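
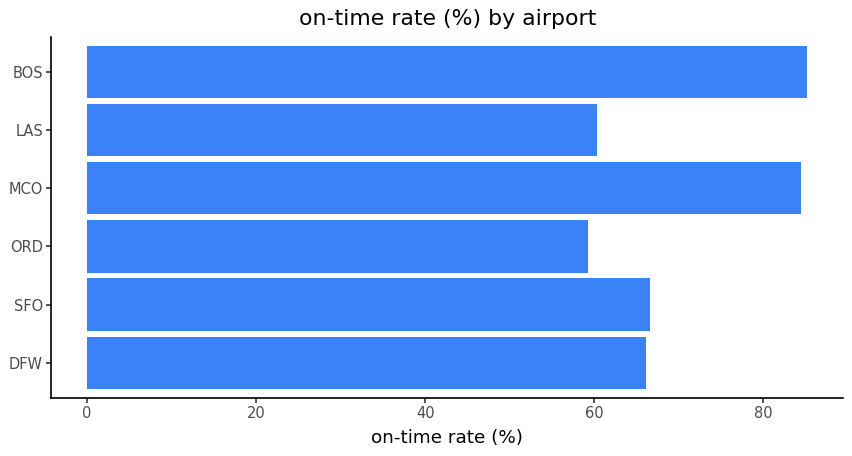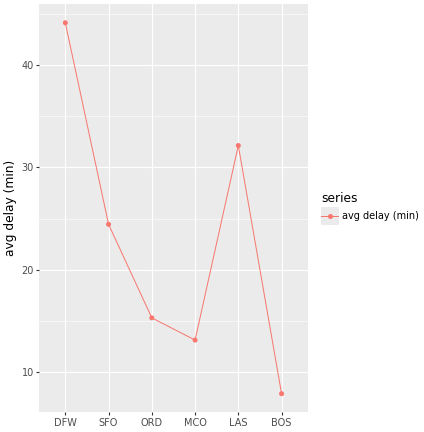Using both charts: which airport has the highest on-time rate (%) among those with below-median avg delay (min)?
BOS

Chart 2 median avg delay (min) ≈ 20; below-median airports: ORD, MCO, BOS. Among those, BOS has the highest on-time rate (%) (≈ 90).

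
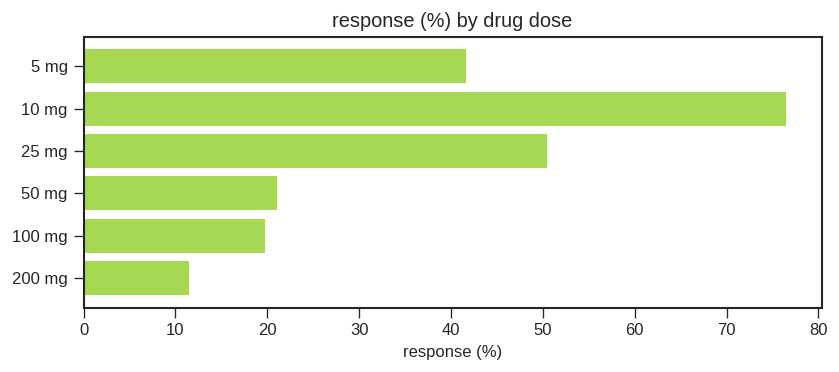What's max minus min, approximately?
≈ 70

Max 10 mg ≈ 80, min 200 mg ≈ 10; range ≈ 70.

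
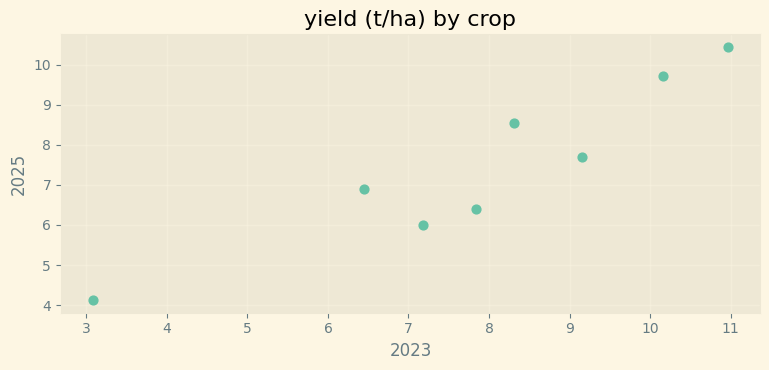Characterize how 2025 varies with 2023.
Points are positively correlated; strong (|r| ≈ 0.9).

positive, strong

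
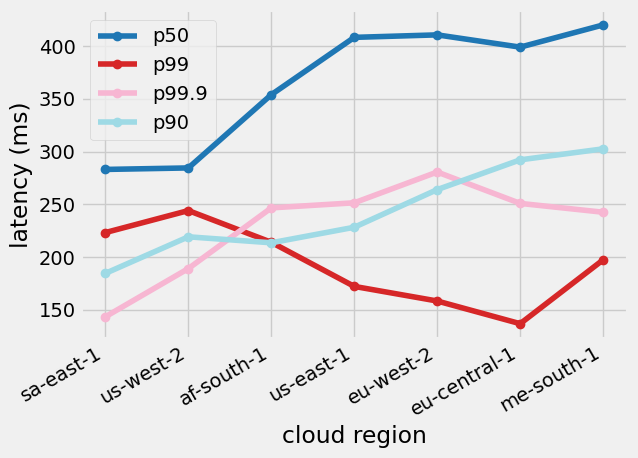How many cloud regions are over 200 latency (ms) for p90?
Above 200: us-west-2, af-south-1, us-east-1, eu-west-2, eu-central-1, me-south-1.

6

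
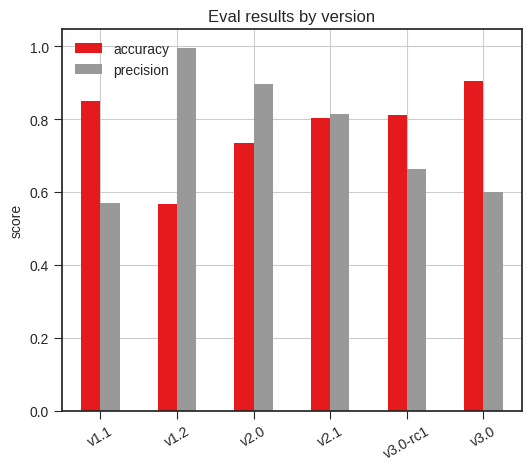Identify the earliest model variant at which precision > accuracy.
v1.1: precision ≈ 0.6 vs accuracy ≈ 0.9 (not yet); v1.2: precision ≈ 1.0 vs accuracy ≈ 0.6 (first crossover).

v1.2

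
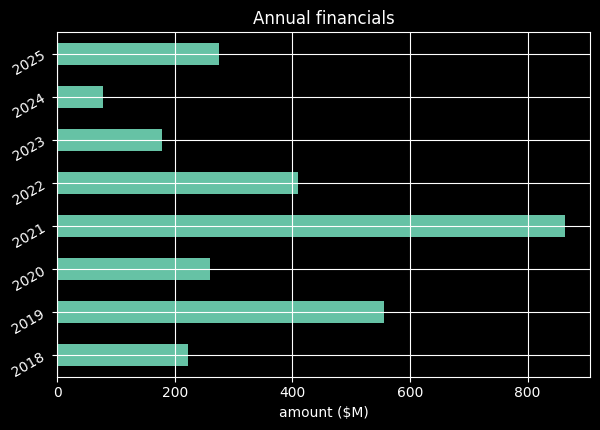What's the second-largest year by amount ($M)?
Top 3: 2021 ≈ 900, 2019 ≈ 600, 2022 ≈ 400.

2019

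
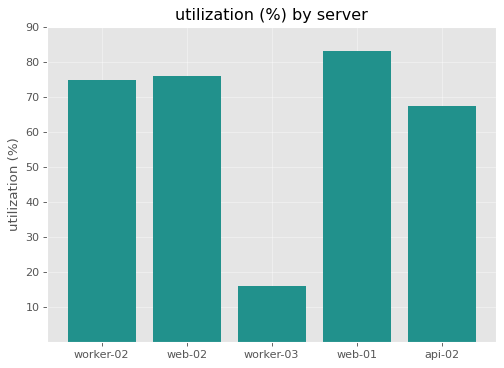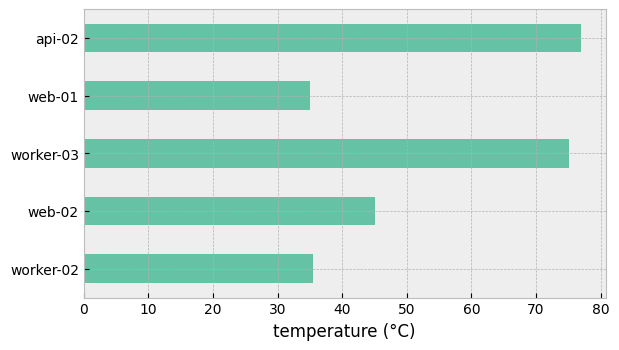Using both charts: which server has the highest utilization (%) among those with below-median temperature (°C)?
web-01

Chart 2 median temperature (°C) ≈ 50; below-median servers: worker-02, web-01. Among those, web-01 has the highest utilization (%) (≈ 80).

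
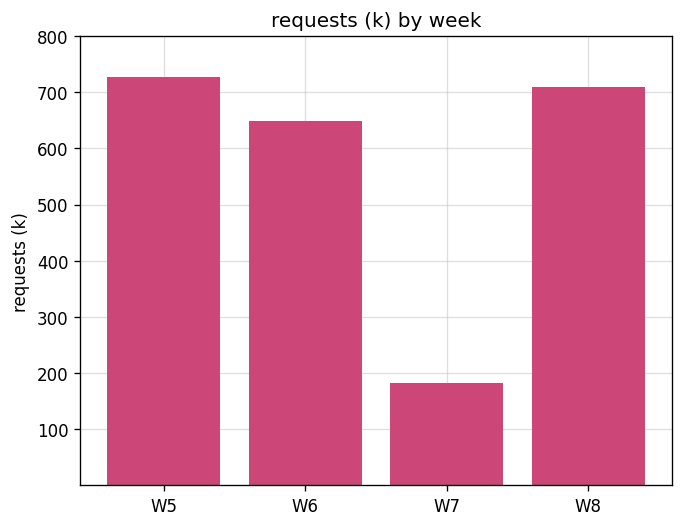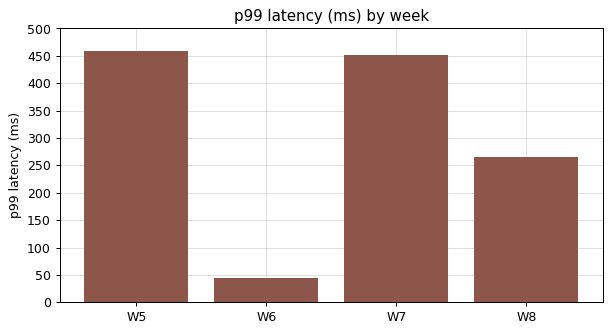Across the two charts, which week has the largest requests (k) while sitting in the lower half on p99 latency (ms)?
W8

Chart 2 median p99 latency (ms) ≈ 350; below-median weeks: W6, W8. Among those, W8 has the highest requests (k) (≈ 700).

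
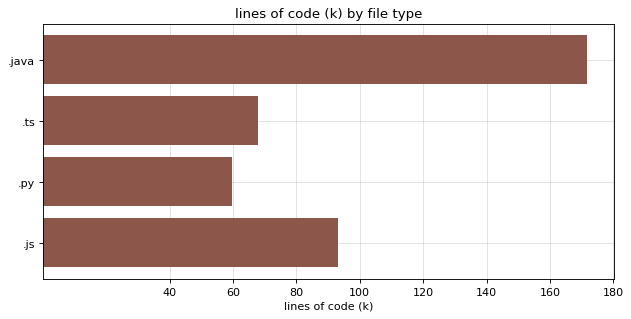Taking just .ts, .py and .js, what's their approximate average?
≈ 73

(60 + 60 + 100) / 3 ≈ 73.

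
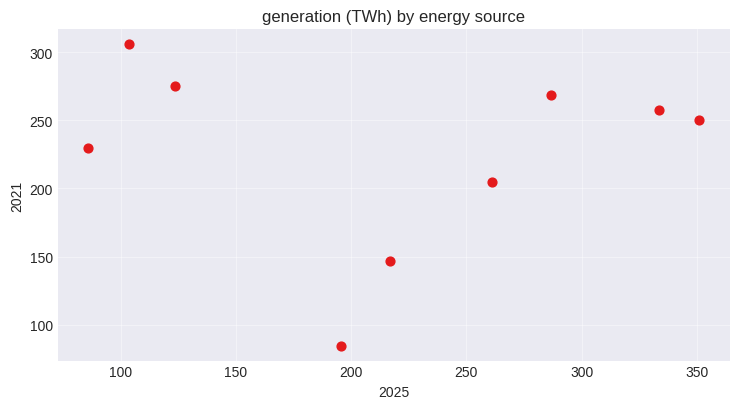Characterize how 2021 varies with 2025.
Points are roughly uncorrelated; weak (|r| ≈ 0.0).

no clear correlation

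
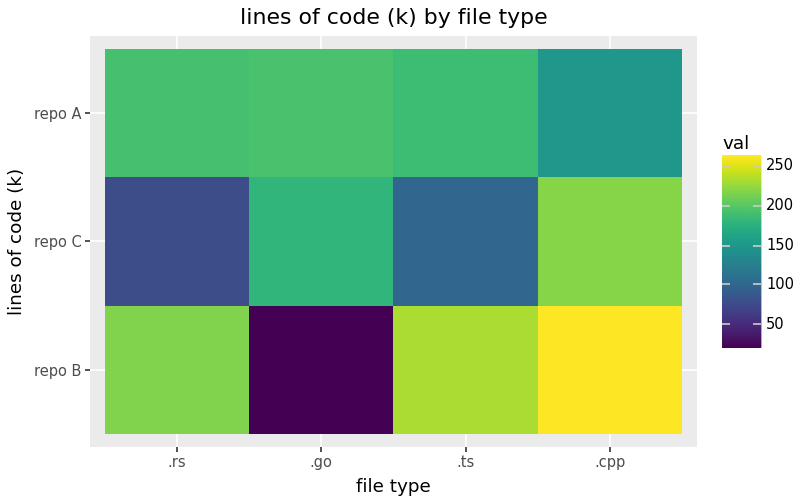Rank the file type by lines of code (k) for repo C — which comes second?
Top 3 for repo C: .cpp ≈ 225, .go ≈ 175, .ts ≈ 100.

.go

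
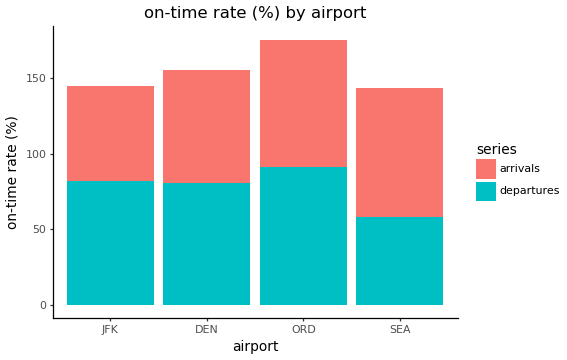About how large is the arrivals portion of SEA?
arrivals top ≈ 140, bottom ≈ 60; segment ≈ 80.

≈ 80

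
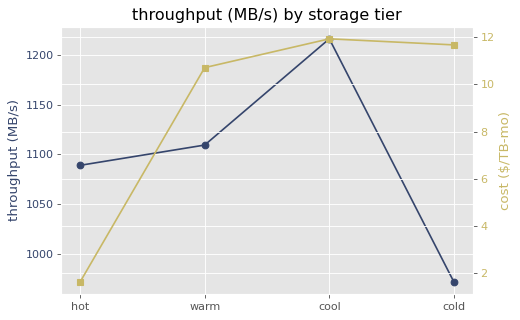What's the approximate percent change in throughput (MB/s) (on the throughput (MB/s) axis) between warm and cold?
≈ -11.4%

warm ≈ 1100, cold ≈ 975; (975 − 1100) / 1100 ≈ -11.4%.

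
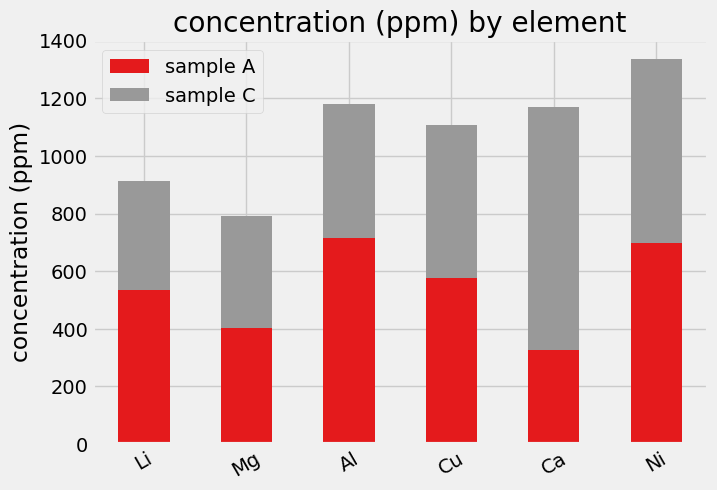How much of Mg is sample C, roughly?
≈ 400

sample C top ≈ 800, bottom ≈ 400; segment ≈ 400.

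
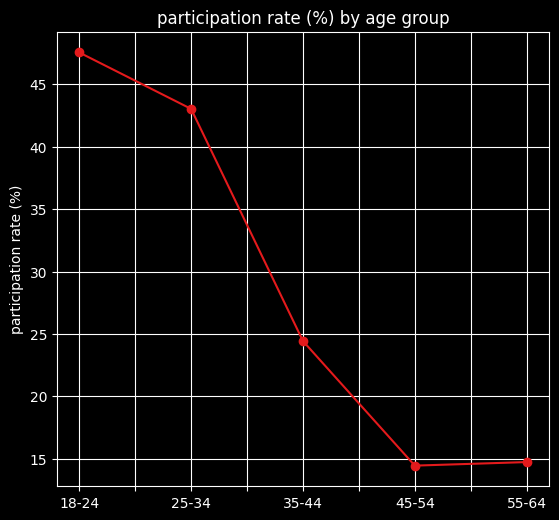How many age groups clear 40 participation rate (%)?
Above 40: 18-24, 25-34.

2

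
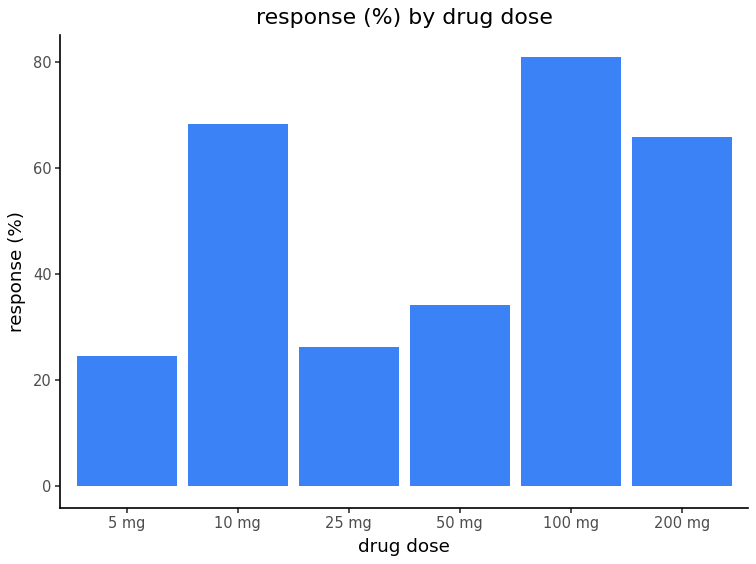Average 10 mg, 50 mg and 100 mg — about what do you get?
(70 + 30 + 80) / 3 ≈ 60.

≈ 60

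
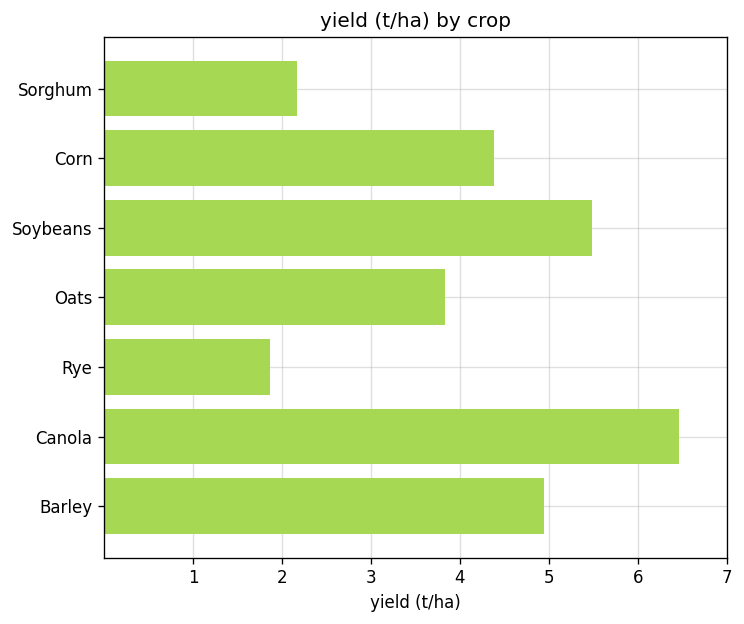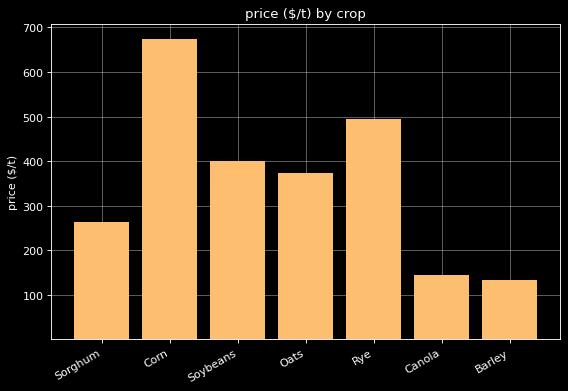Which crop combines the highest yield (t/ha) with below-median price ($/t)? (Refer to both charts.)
Chart 2 median price ($/t) ≈ 400; below-median crops: Sorghum, Canola, Barley. Among those, Canola has the highest yield (t/ha) (≈ 6).

Canola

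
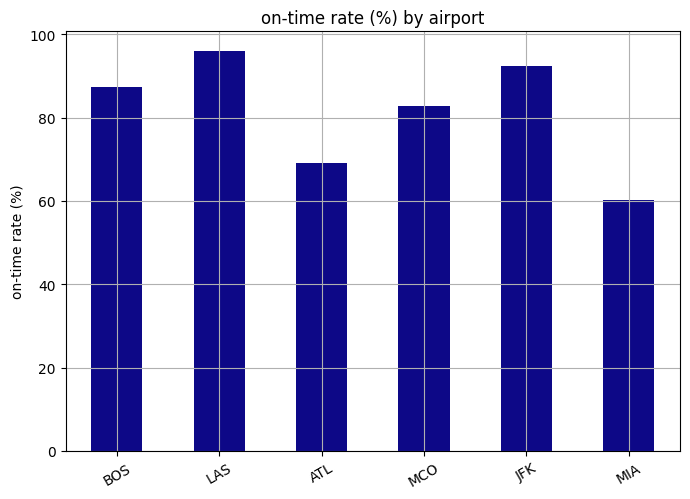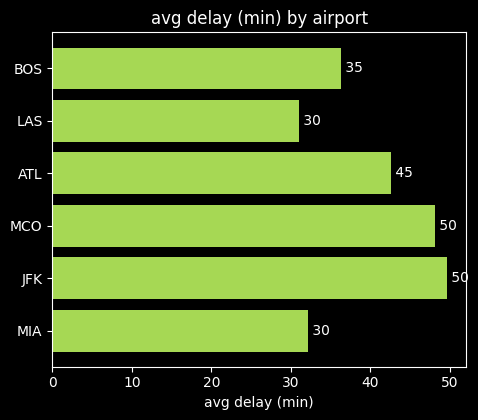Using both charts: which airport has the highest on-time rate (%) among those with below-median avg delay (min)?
LAS

Chart 2 median avg delay (min) ≈ 40; below-median airports: BOS, LAS, MIA. Among those, LAS has the highest on-time rate (%) (≈ 100).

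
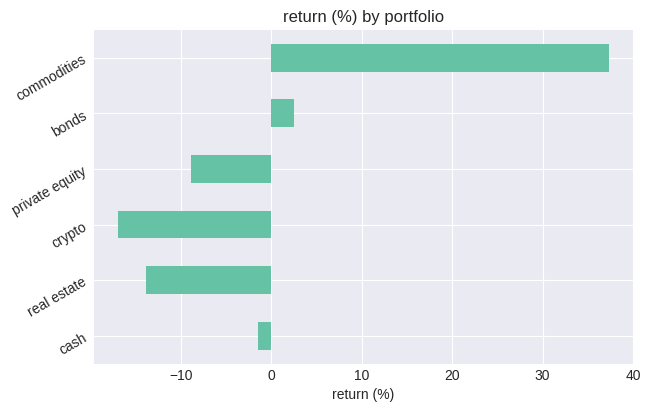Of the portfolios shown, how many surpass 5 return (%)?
1

Above 5: commodities.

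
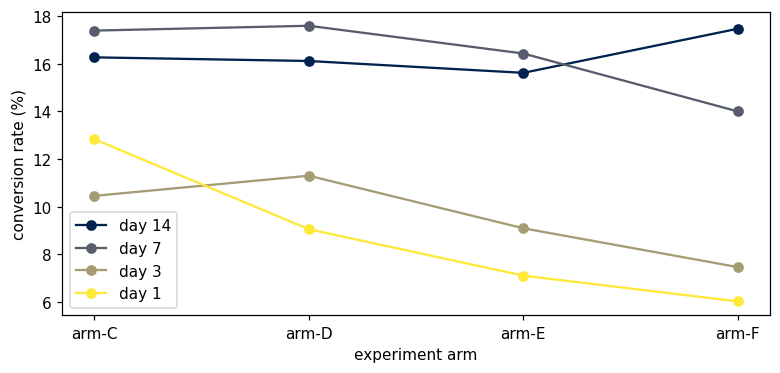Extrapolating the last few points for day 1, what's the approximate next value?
Last three: 9, 7, 6 → slope ≈ -1.5/step → next ≈ 4.5.

≈ 4.5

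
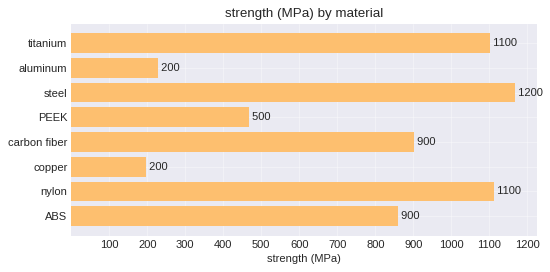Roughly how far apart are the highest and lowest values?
Max steel ≈ 1200, min copper ≈ 200; range ≈ 1000.

≈ 1000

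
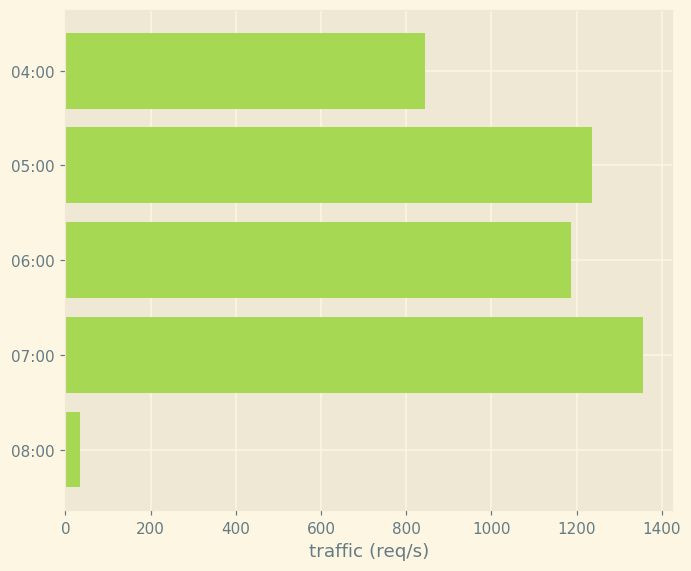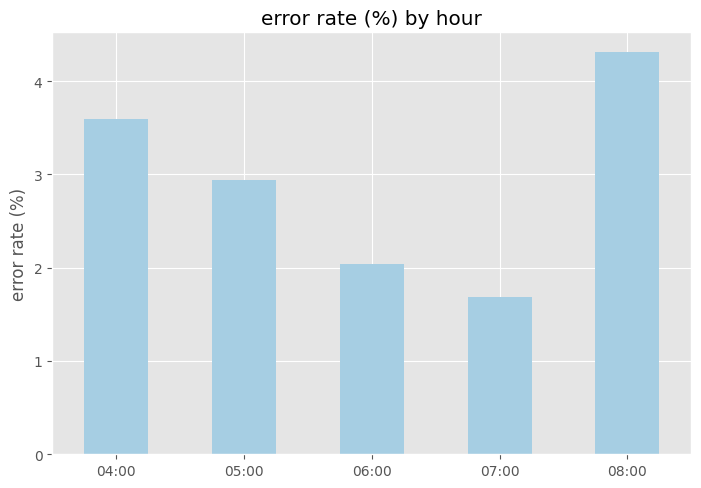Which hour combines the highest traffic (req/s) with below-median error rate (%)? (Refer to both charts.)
07:00

Chart 2 median error rate (%) ≈ 3; below-median hours: 06:00, 07:00. Among those, 07:00 has the highest traffic (req/s) (≈ 1400).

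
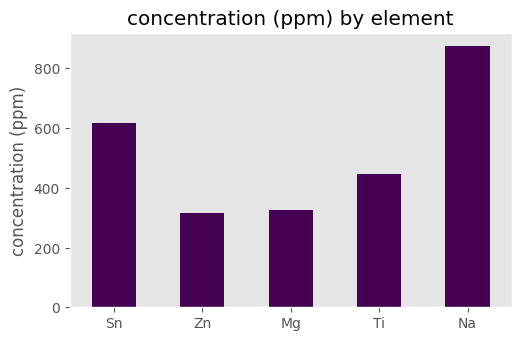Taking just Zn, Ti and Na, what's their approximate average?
(300 + 400 + 900) / 3 ≈ 533.

≈ 533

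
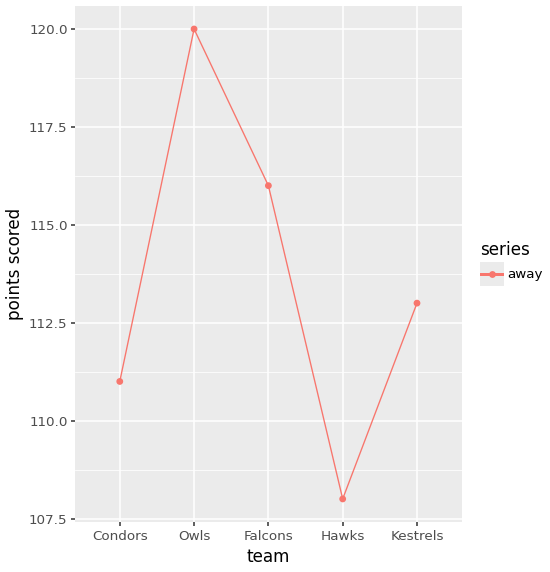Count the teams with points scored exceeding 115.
Above 115: Owls, Falcons.

2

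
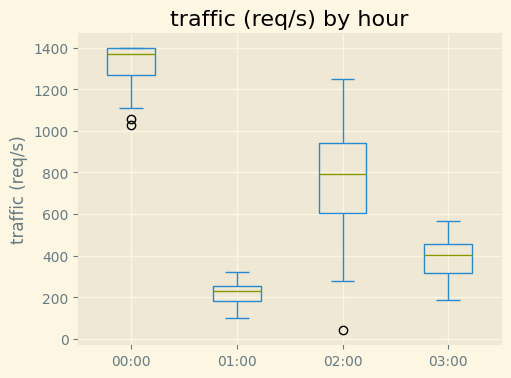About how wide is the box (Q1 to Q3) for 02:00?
Q3 ≈ 900, Q1 ≈ 600; IQR ≈ 300.

≈ 300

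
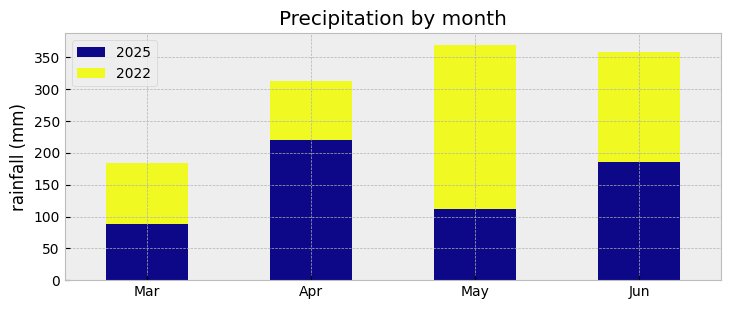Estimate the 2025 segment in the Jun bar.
≈ 200

2025 top ≈ 200, bottom ≈ 0; segment ≈ 200.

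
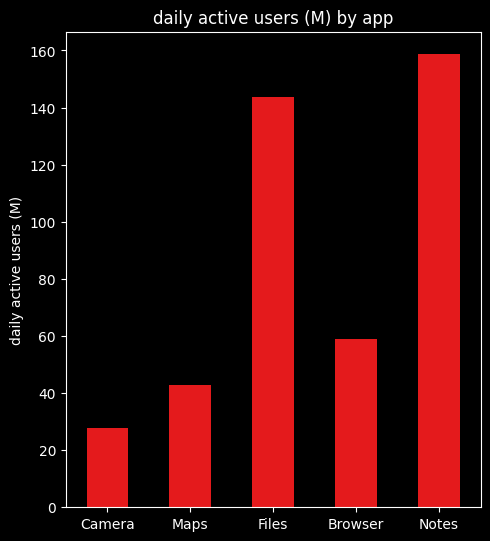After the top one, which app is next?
Files

Top 3: Notes ≈ 160, Files ≈ 140, Browser ≈ 60.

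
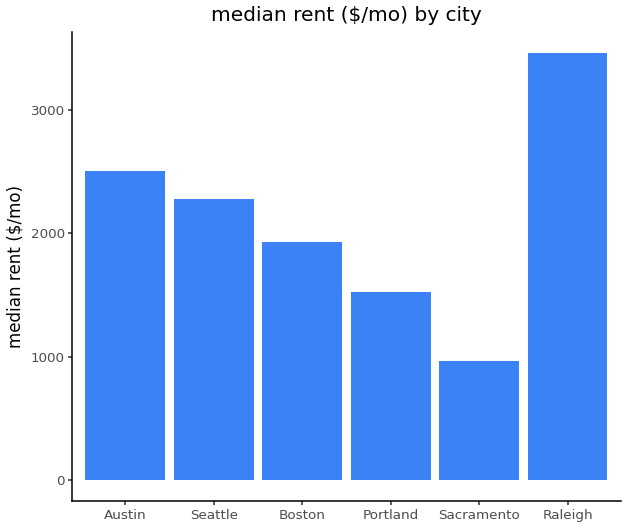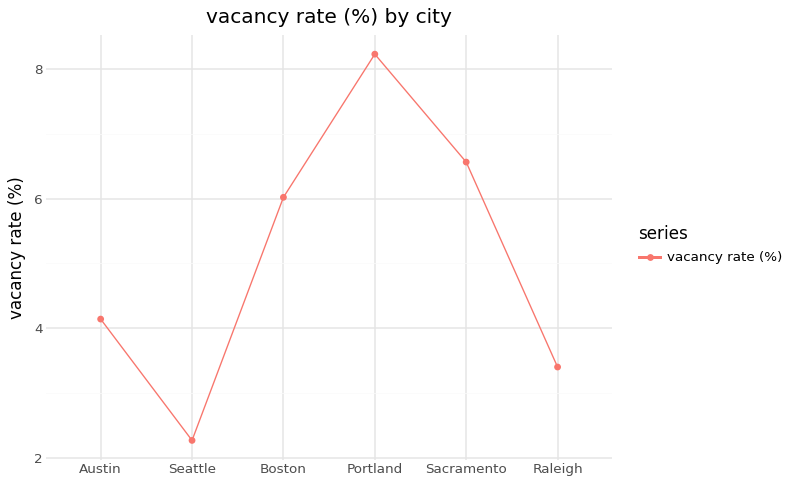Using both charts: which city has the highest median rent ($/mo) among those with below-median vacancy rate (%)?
Chart 2 median vacancy rate (%) ≈ 5; below-median cities: Austin, Seattle, Raleigh. Among those, Raleigh has the highest median rent ($/mo) (≈ 3500).

Raleigh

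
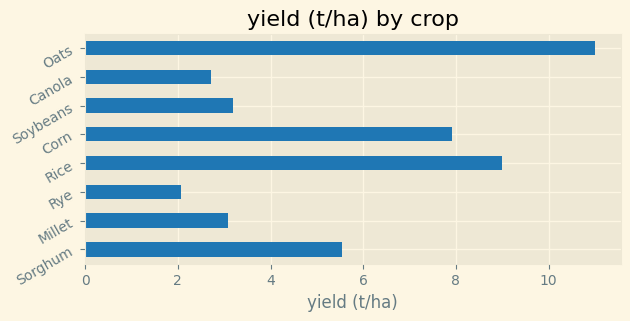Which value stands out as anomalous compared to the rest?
Oats ≈ 11; the rest sit between ≈ 2 and ≈ 9.

Oats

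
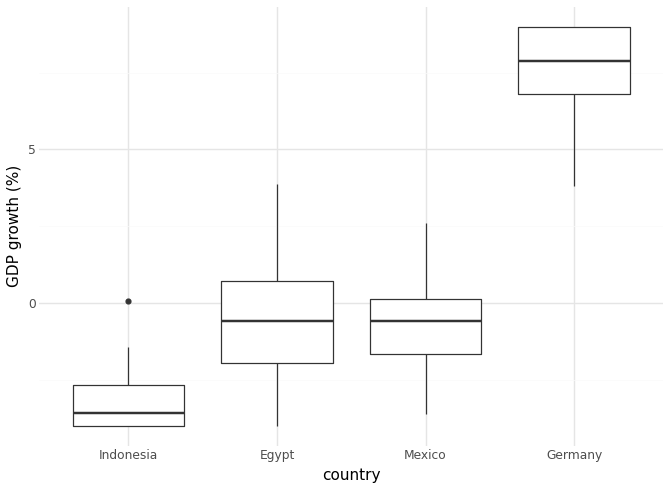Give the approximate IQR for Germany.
Q3 ≈ 9, Q1 ≈ 7; IQR ≈ 2.

≈ 2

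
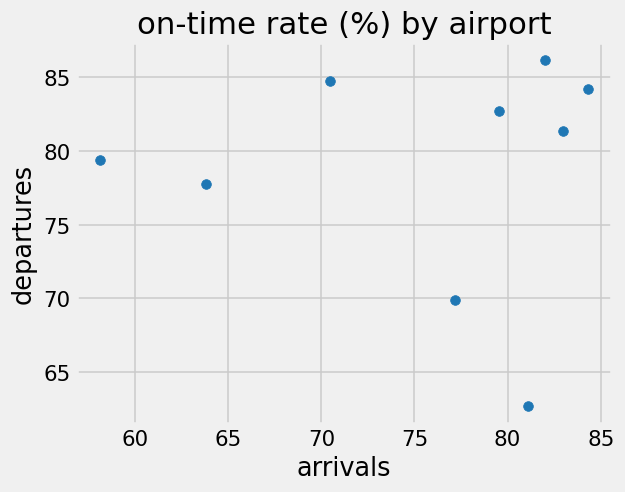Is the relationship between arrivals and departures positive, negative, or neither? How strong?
no clear correlation

Points are roughly uncorrelated; weak (|r| ≈ 0.0).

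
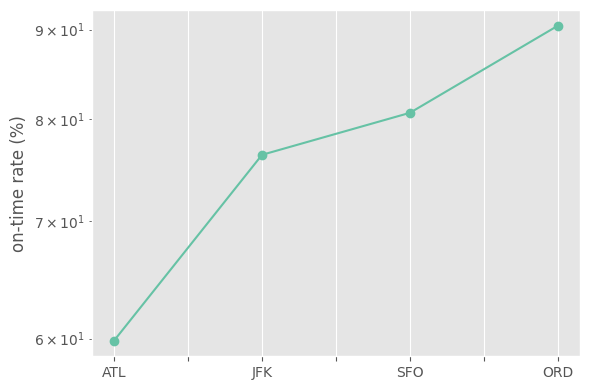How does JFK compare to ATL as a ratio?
≈ 1.25×

JFK ≈ 75, ATL ≈ 60; 75/60 ≈ 1.25.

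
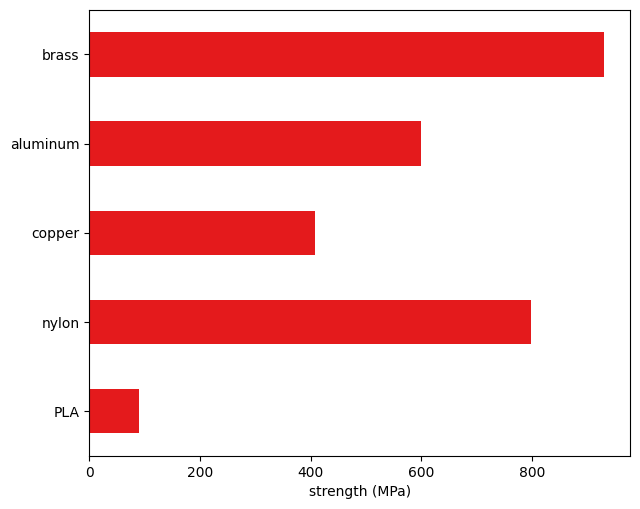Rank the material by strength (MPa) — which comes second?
nylon

Top 3: brass ≈ 900, nylon ≈ 800, aluminum ≈ 600.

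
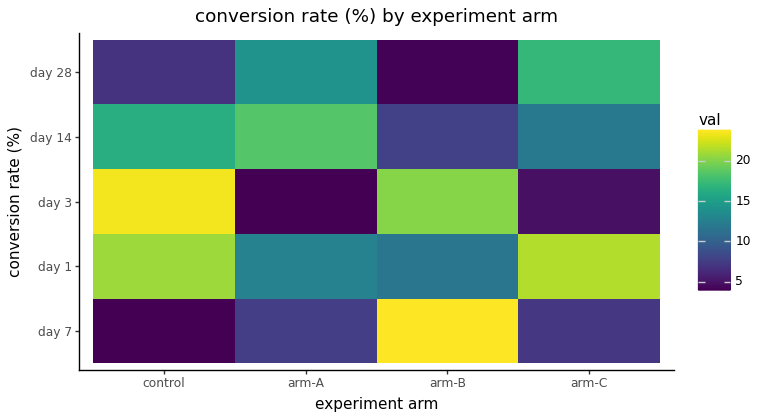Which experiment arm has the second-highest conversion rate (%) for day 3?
arm-B

Top 3 for day 3: control ≈ 24, arm-B ≈ 20, arm-C ≈ 4.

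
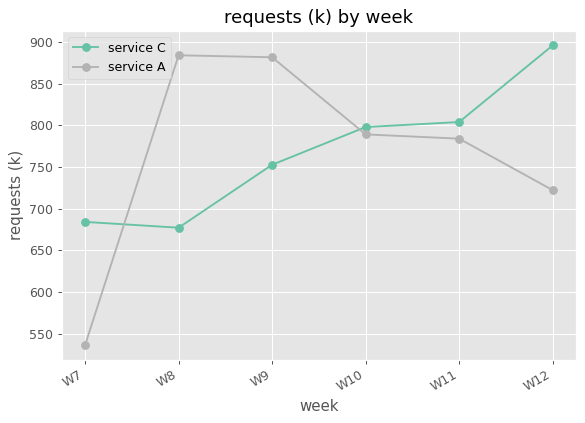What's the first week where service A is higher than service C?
W7: service A ≈ 550 vs service C ≈ 700 (not yet); W8: service A ≈ 900 vs service C ≈ 700 (first crossover).

W8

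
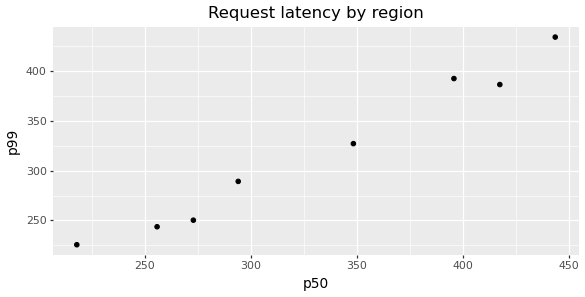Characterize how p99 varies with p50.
Points are positively correlated; strong (|r| ≈ 1.0).

positive, strong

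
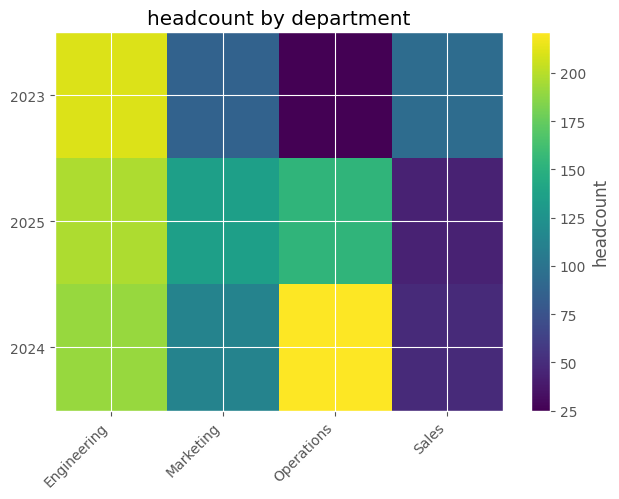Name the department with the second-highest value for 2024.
Top 3 for 2024: Operations ≈ 220, Engineering ≈ 200, Marketing ≈ 120.

Engineering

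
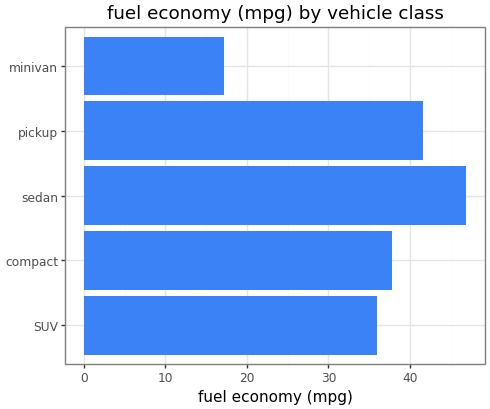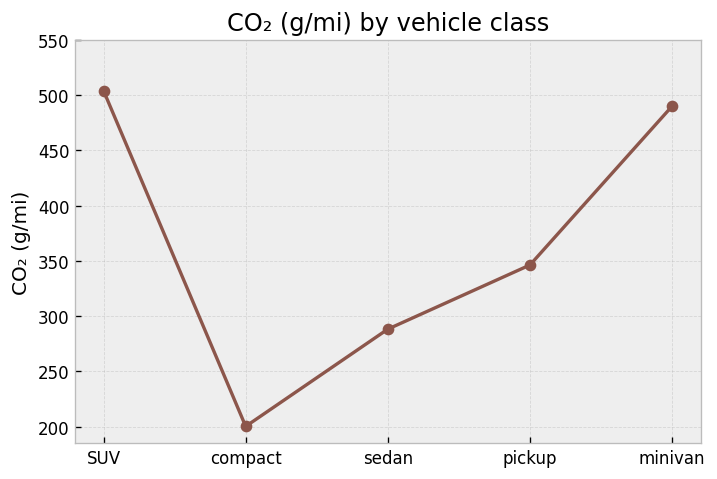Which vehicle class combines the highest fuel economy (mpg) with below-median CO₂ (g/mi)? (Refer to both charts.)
sedan

Chart 2 median CO₂ (g/mi) ≈ 350; below-median vehicle classes: compact, sedan. Among those, sedan has the highest fuel economy (mpg) (≈ 45).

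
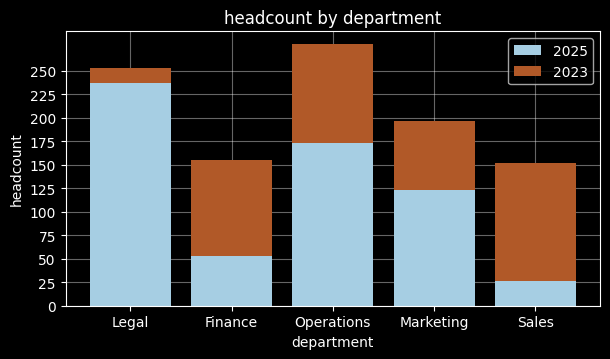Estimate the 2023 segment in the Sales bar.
2023 top ≈ 150, bottom ≈ 25; segment ≈ 125.

≈ 125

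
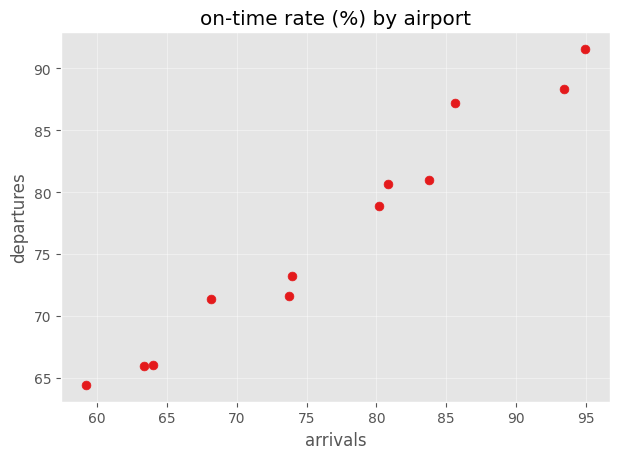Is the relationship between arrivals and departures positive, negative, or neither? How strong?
Points are positively correlated; strong (|r| ≈ 1.0).

positive, strong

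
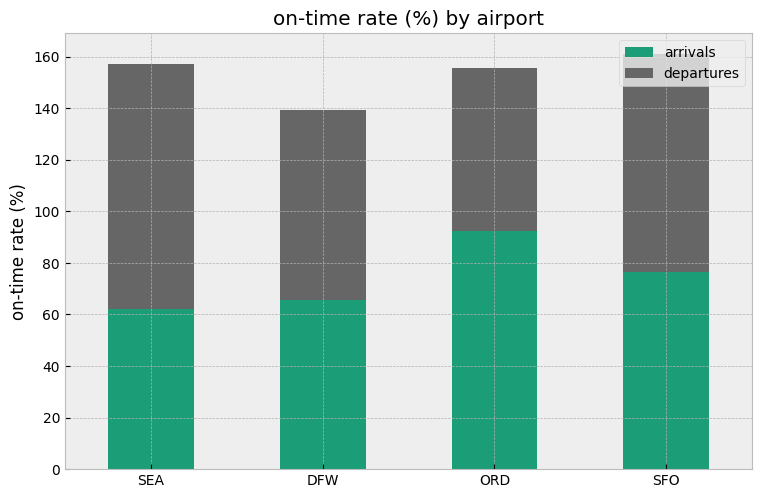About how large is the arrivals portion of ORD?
≈ 100

arrivals top ≈ 100, bottom ≈ 0; segment ≈ 100.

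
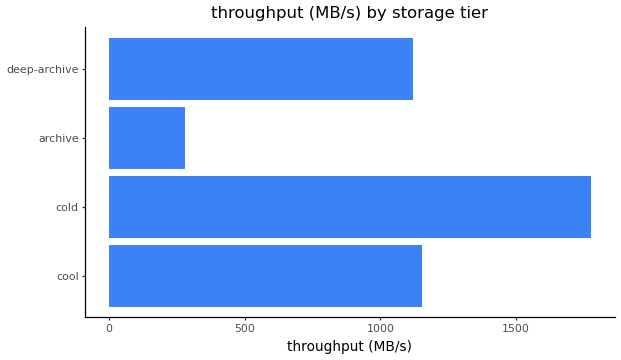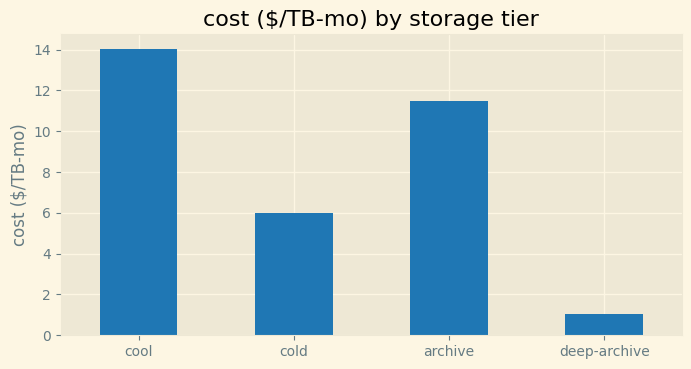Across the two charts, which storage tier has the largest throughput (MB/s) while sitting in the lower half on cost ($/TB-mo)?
cold

Chart 2 median cost ($/TB-mo) ≈ 8; below-median storage tiers: cold, deep-archive. Among those, cold has the highest throughput (MB/s) (≈ 1800).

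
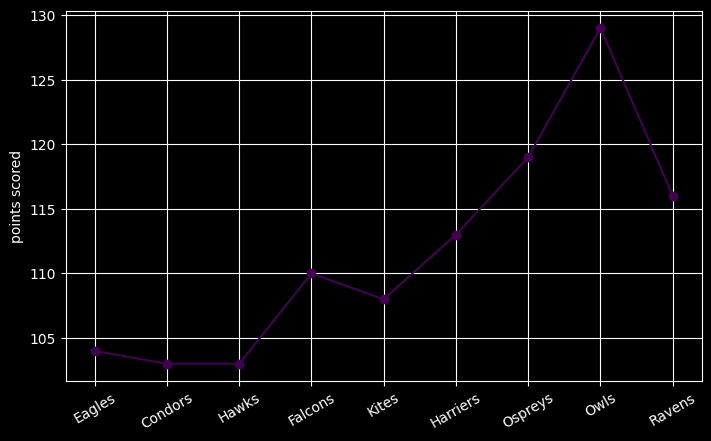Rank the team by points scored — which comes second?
Ospreys

Top 3: Owls ≈ 130, Ospreys ≈ 120, Ravens ≈ 115.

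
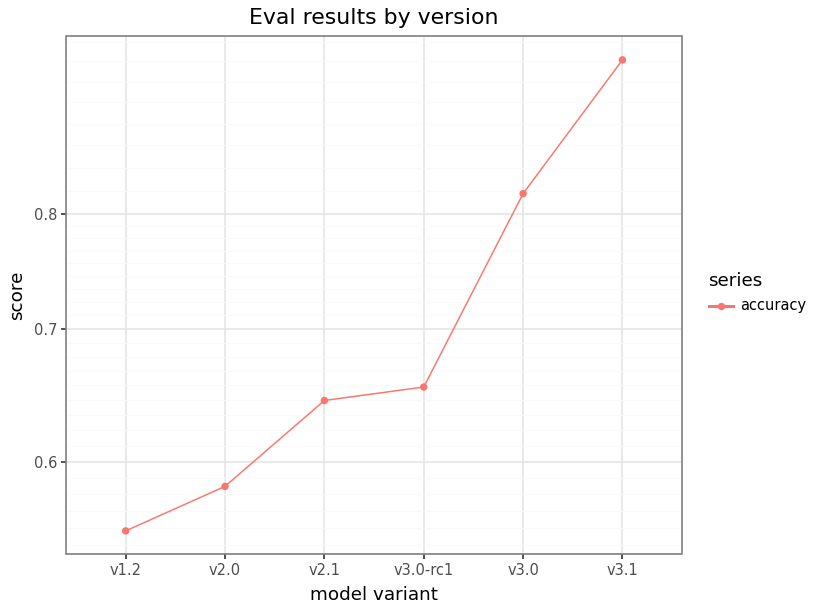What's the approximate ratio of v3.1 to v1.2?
v3.1 ≈ 0.95, v1.2 ≈ 0.55; 0.95/0.55 ≈ 1.73.

≈ 1.73×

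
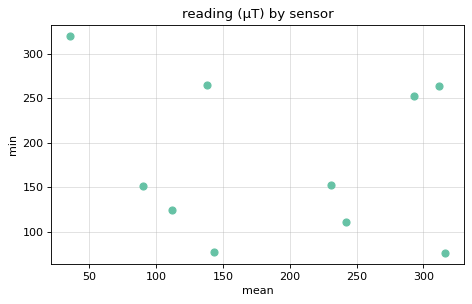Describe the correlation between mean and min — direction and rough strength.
no clear correlation

Points are roughly uncorrelated; weak (|r| ≈ 0.2).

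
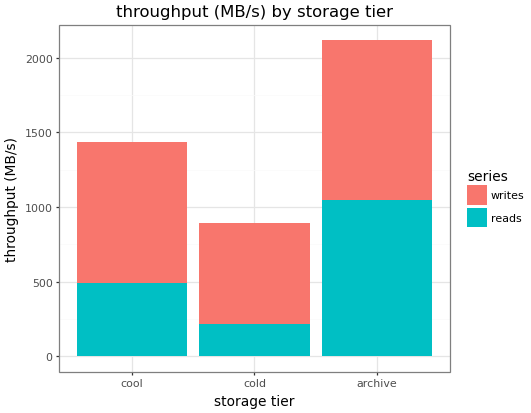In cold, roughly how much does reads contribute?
reads top ≈ 200, bottom ≈ 0; segment ≈ 200.

≈ 200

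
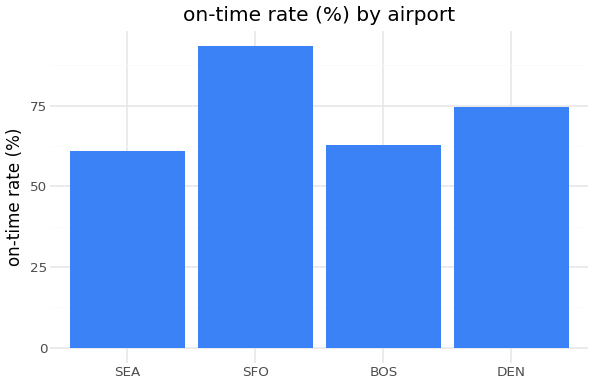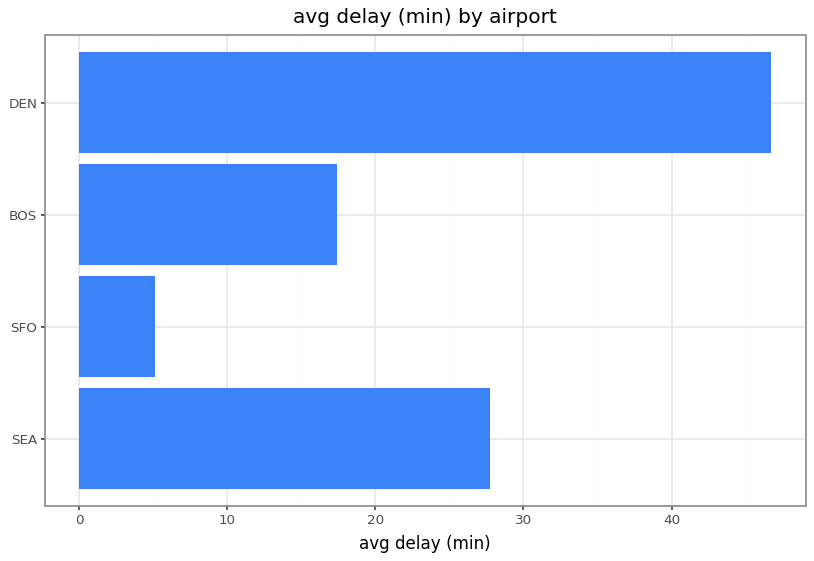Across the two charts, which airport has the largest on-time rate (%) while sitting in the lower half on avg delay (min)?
SFO

Chart 2 median avg delay (min) ≈ 25; below-median airports: SFO, BOS. Among those, SFO has the highest on-time rate (%) (≈ 90).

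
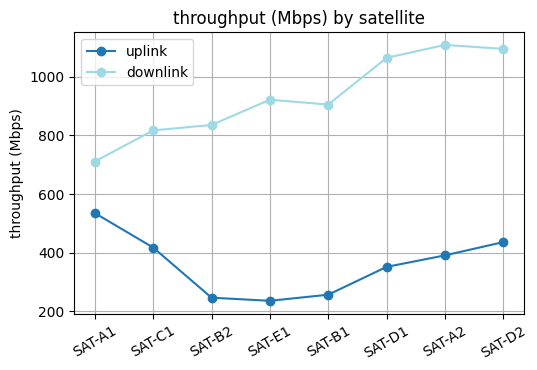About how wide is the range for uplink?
≈ 300

Max SAT-A1 ≈ 500, min SAT-E1 ≈ 200; range ≈ 300.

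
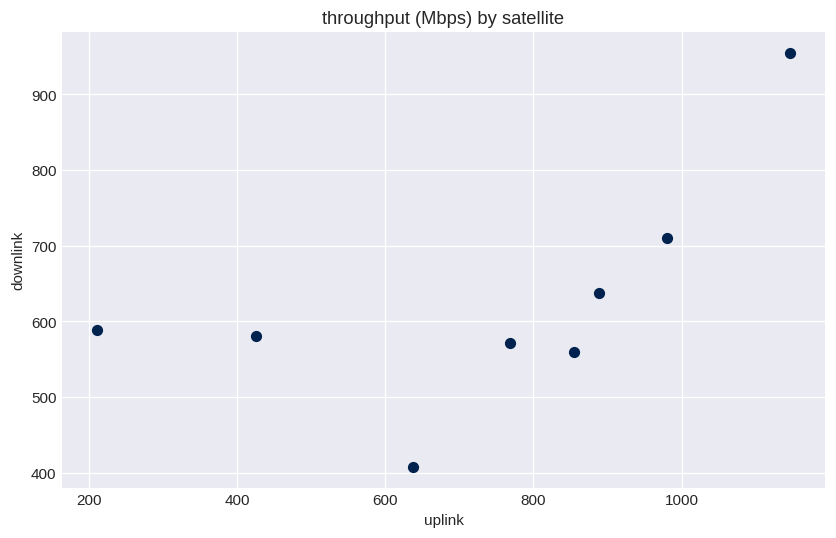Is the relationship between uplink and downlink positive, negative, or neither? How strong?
Points are positively correlated; moderate (|r| ≈ 0.6).

positive, moderate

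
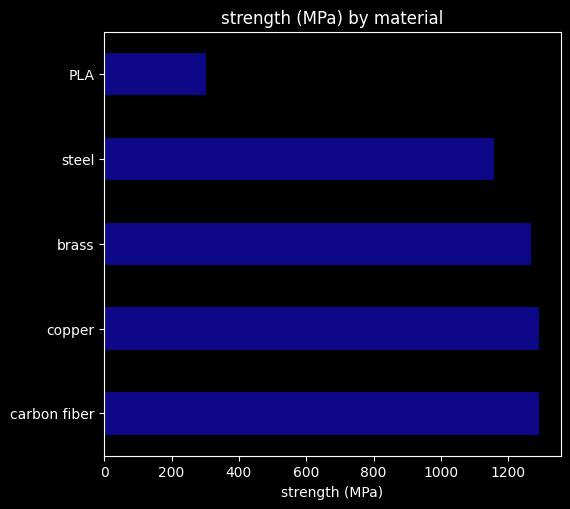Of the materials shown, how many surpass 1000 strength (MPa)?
Above 1000: carbon fiber, copper, brass, steel.

4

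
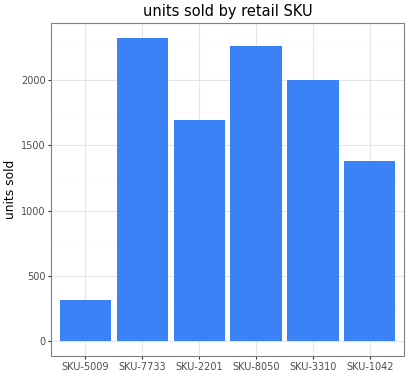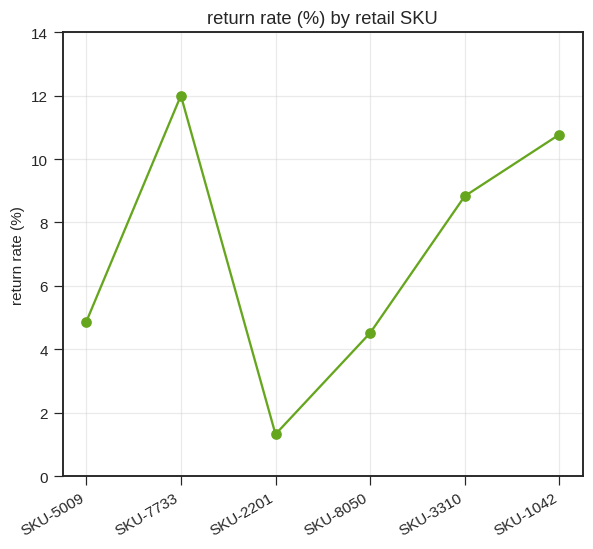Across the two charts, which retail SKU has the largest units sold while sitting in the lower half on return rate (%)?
Chart 2 median return rate (%) ≈ 6; below-median retail SKUs: SKU-5009, SKU-2201, SKU-8050. Among those, SKU-8050 has the highest units sold (≈ 2500).

SKU-8050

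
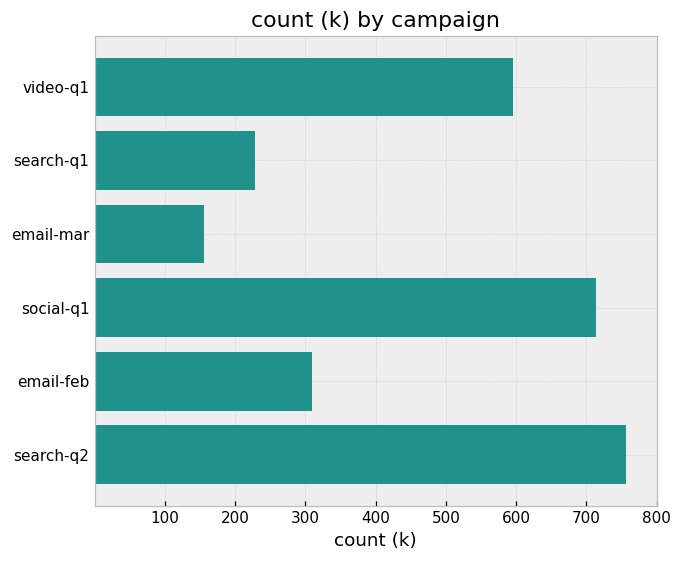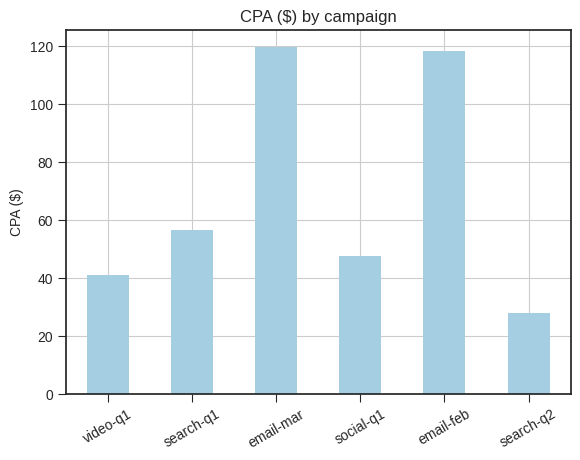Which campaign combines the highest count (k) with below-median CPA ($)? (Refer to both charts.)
search-q2

Chart 2 median CPA ($) ≈ 60; below-median campaigns: video-q1, social-q1, search-q2. Among those, search-q2 has the highest count (k) (≈ 800).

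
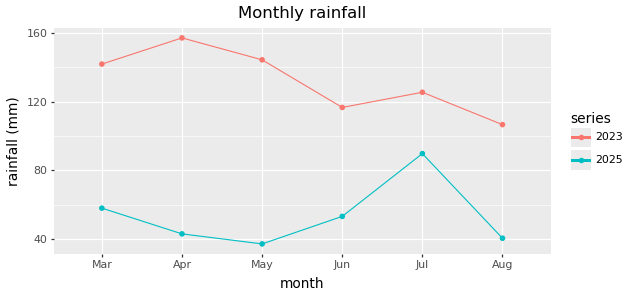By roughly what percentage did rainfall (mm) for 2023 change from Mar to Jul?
Mar ≈ 140, Jul ≈ 120; (120 − 140) / 140 ≈ -14.3%.

≈ -14.3%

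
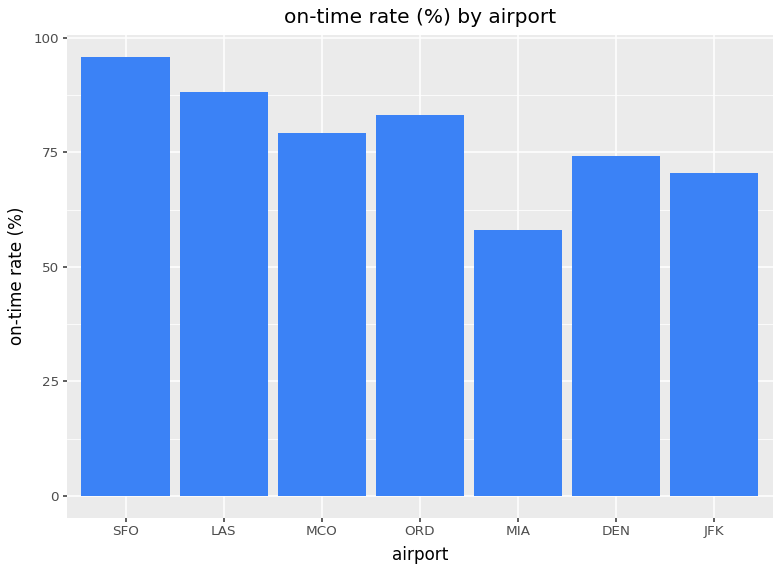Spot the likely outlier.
MIA ≈ 60; the rest sit between ≈ 70 and ≈ 100.

MIA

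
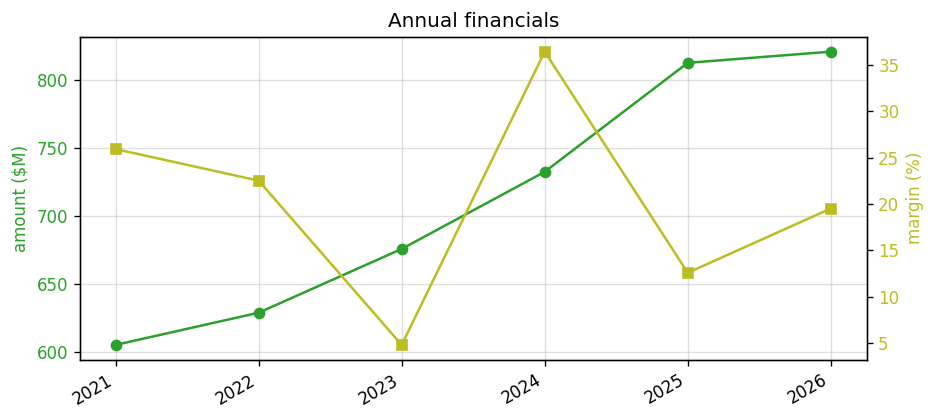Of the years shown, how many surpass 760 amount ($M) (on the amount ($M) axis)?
Above 760: 2025, 2026.

2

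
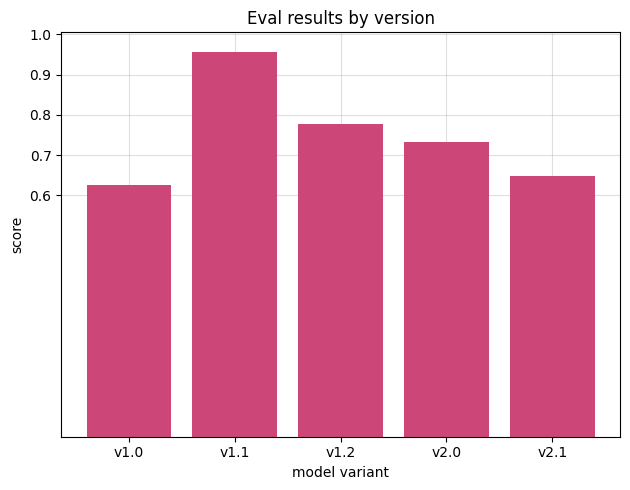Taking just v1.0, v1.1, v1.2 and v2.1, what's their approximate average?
(0.6 + 1.0 + 0.8 + 0.6) / 4 ≈ 0.75.

≈ 0.75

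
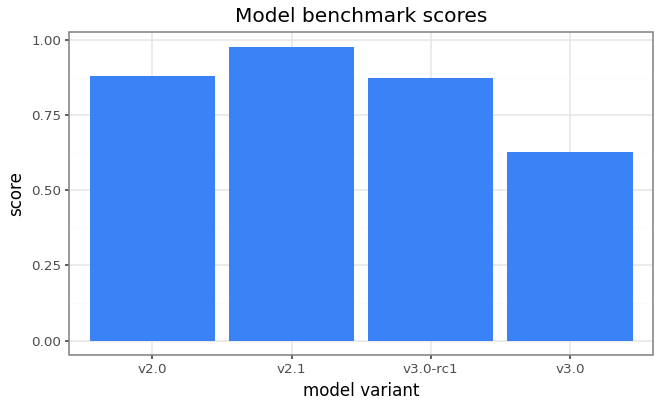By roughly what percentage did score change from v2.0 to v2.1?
v2.0 ≈ 0.9, v2.1 ≈ 1.0; (1.0 − 0.9) / 0.9 ≈ +11.1%.

≈ +11.1%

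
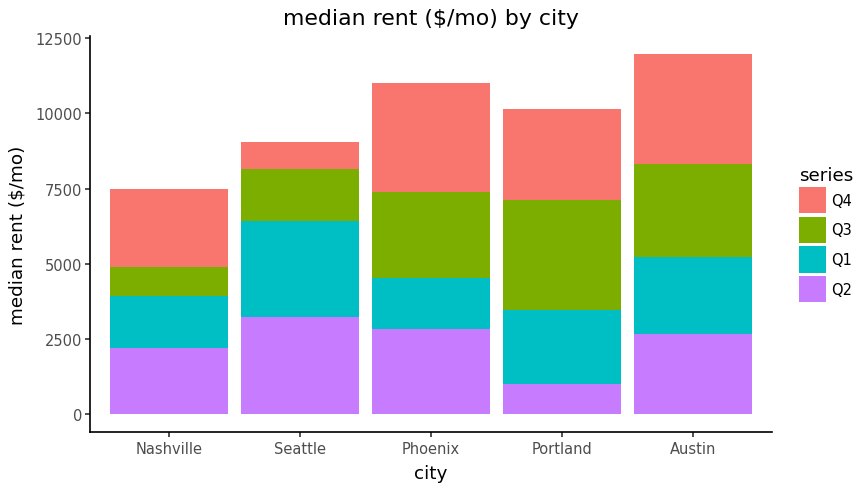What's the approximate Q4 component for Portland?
Q4 top ≈ 10000, bottom ≈ 7000; segment ≈ 3000.

≈ 3000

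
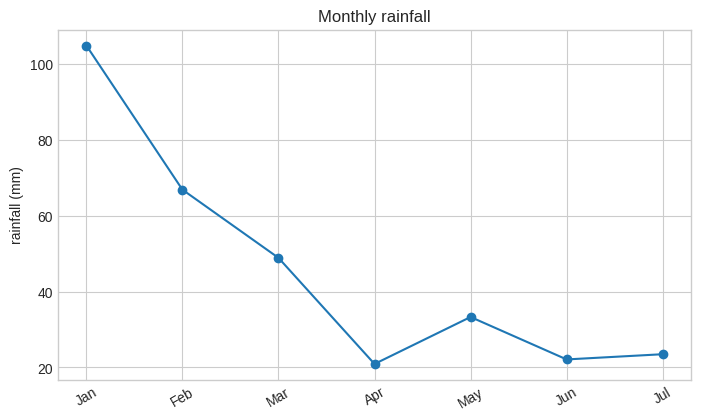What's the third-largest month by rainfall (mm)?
Mar

Top 4: Jan ≈ 100, Feb ≈ 70, Mar ≈ 50, May ≈ 30.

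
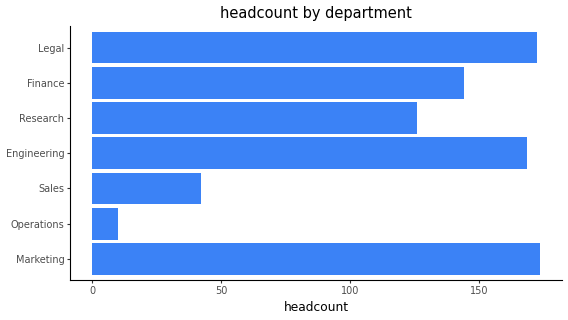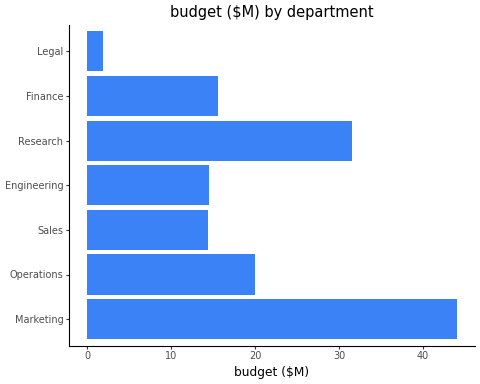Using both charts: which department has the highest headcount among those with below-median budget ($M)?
Legal

Chart 2 median budget ($M) ≈ 15; below-median departments: Sales, Engineering, Legal. Among those, Legal has the highest headcount (≈ 180).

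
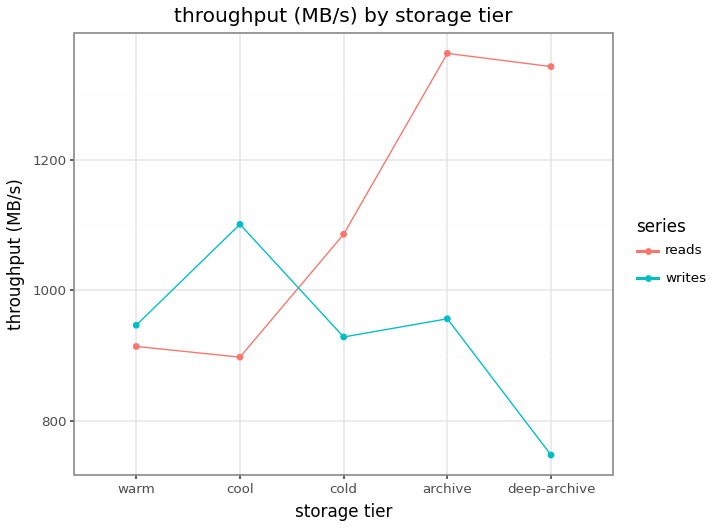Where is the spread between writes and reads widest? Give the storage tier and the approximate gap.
deep-archive: writes ≈ 700, reads ≈ 1300 → gap ≈ 600. Next-largest (archive) is only ≈ 400.

deep-archive, ≈ 600 MB/s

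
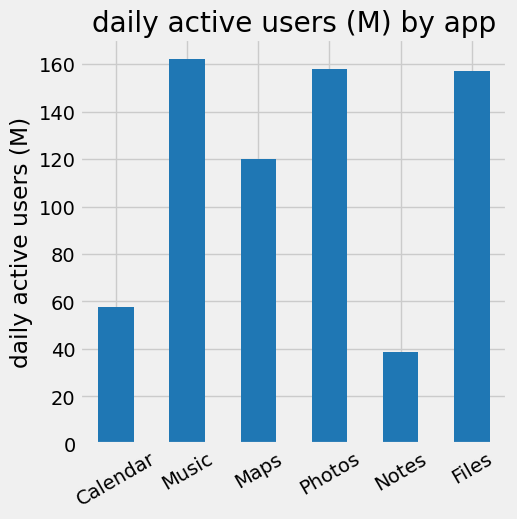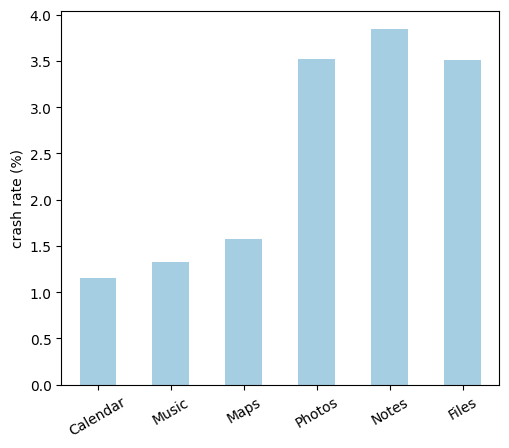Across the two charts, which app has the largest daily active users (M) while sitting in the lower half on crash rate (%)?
Chart 2 median crash rate (%) ≈ 2.5; below-median apps: Calendar, Music, Maps. Among those, Music has the highest daily active users (M) (≈ 160).

Music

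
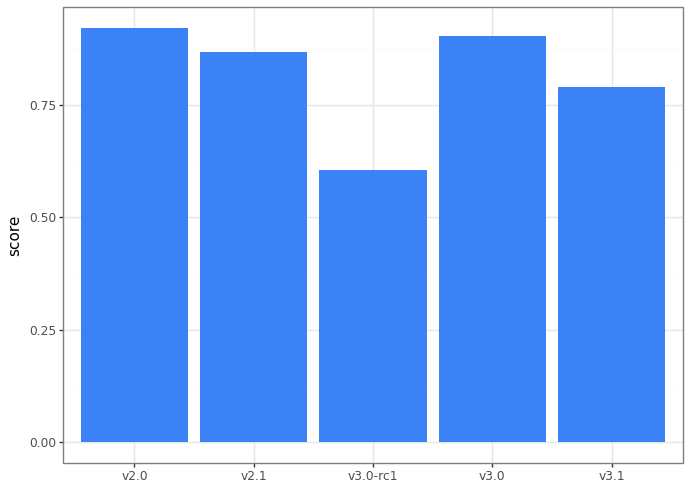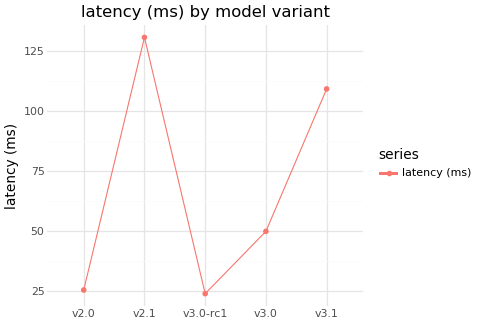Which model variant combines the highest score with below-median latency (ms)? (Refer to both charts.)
Chart 2 median latency (ms) ≈ 40; below-median model variants: v2.0, v3.0-rc1. Among those, v2.0 has the highest score (≈ 0.9).

v2.0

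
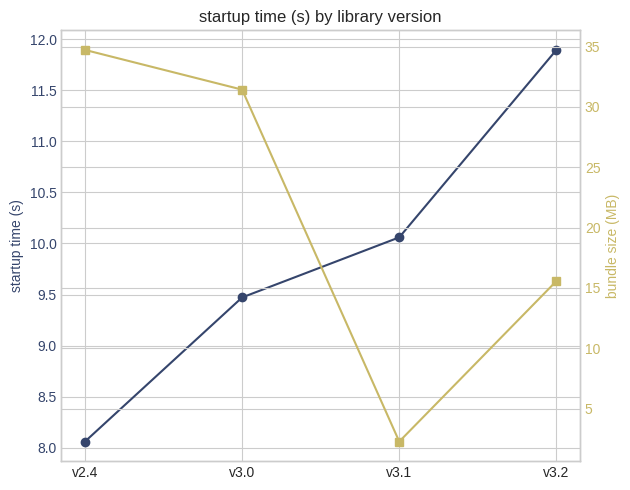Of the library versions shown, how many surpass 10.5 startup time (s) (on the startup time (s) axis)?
1

Above 10.5: v3.2.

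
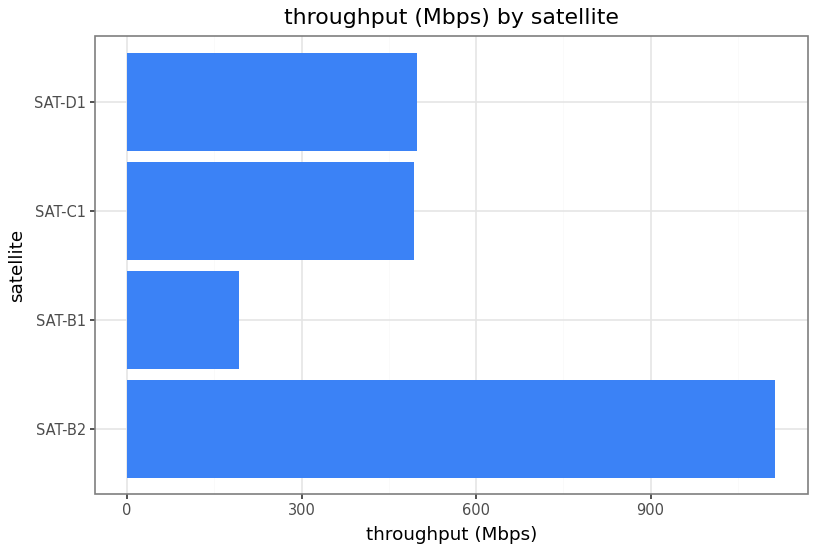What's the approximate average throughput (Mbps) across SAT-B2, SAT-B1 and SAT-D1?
≈ 600

(1100 + 200 + 500) / 3 ≈ 600.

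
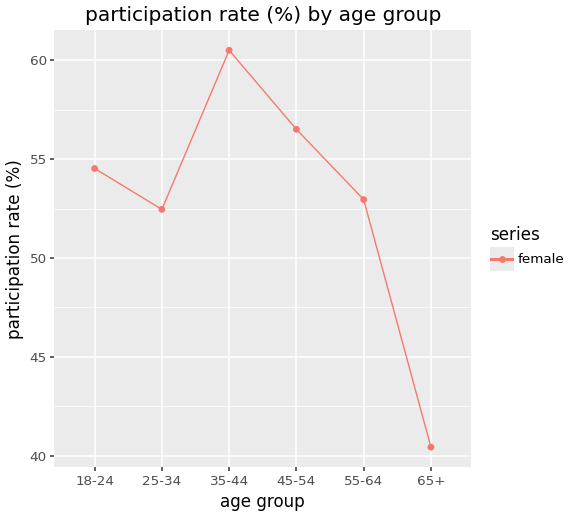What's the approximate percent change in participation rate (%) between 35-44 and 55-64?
35-44 ≈ 60, 55-64 ≈ 52; (52 − 60) / 60 ≈ -13.3%.

≈ -13.3%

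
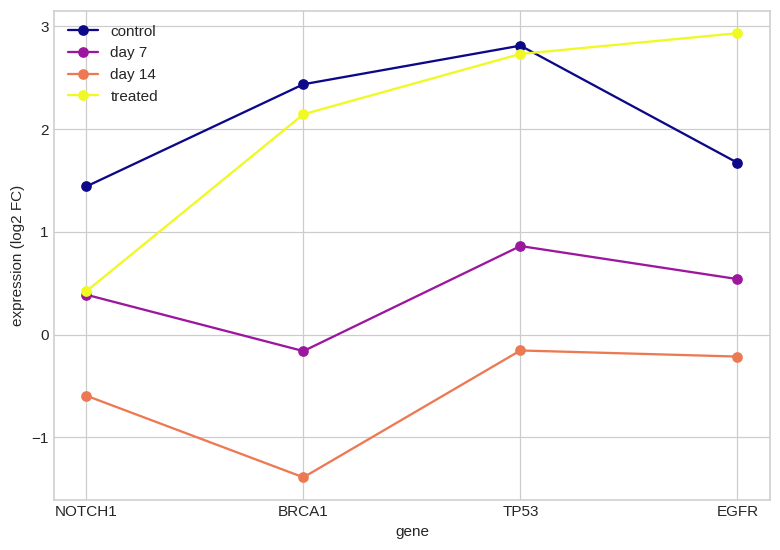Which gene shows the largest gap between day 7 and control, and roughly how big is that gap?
BRCA1: day 7 ≈ 0.0, control ≈ 2.5 → gap ≈ 2.5. Next-largest (TP53) is only ≈ 2.0.

BRCA1, ≈ 2.5 log2 FC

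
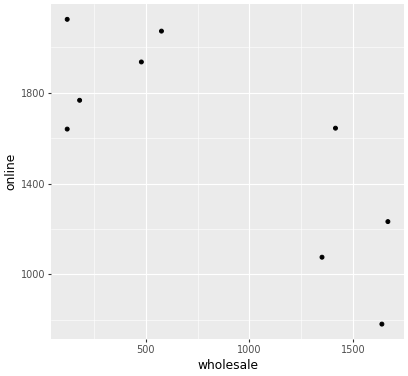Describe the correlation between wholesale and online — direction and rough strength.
negative, strong

Points are negatively correlated; strong (|r| ≈ 0.8).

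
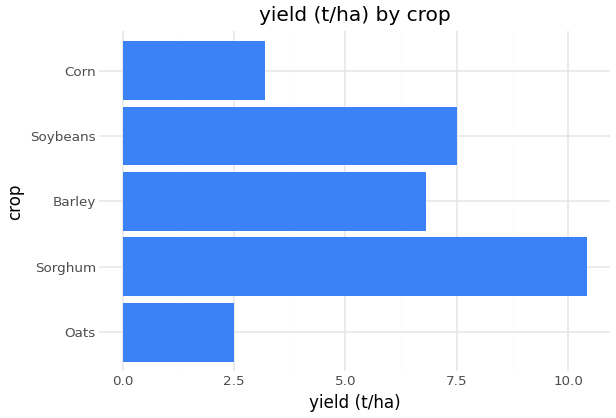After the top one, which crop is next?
Soybeans

Top 3: Sorghum ≈ 10, Soybeans ≈ 8, Barley ≈ 7.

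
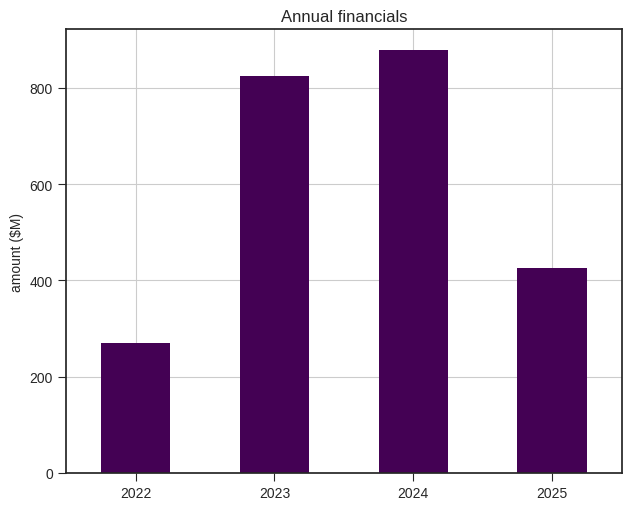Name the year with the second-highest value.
Top 3: 2024 ≈ 900, 2023 ≈ 800, 2025 ≈ 400.

2023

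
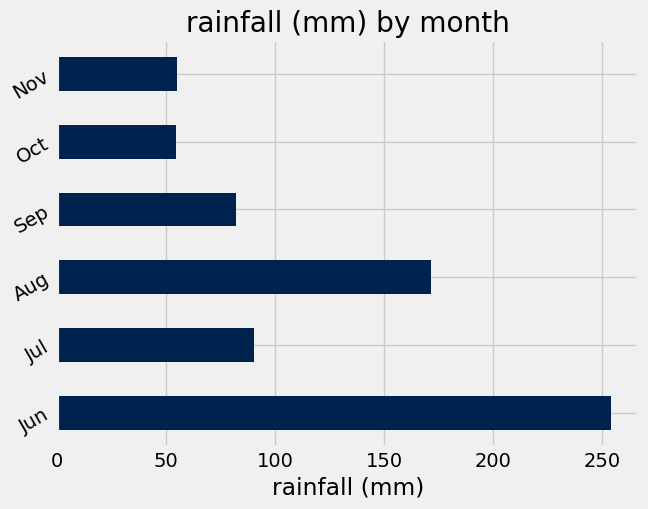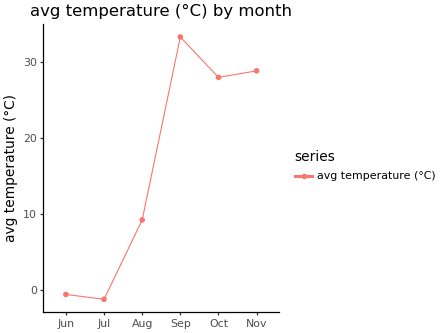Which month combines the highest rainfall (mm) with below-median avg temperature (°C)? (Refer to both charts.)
Chart 2 median avg temperature (°C) ≈ 20; below-median months: Jun, Jul, Aug. Among those, Jun has the highest rainfall (mm) (≈ 250).

Jun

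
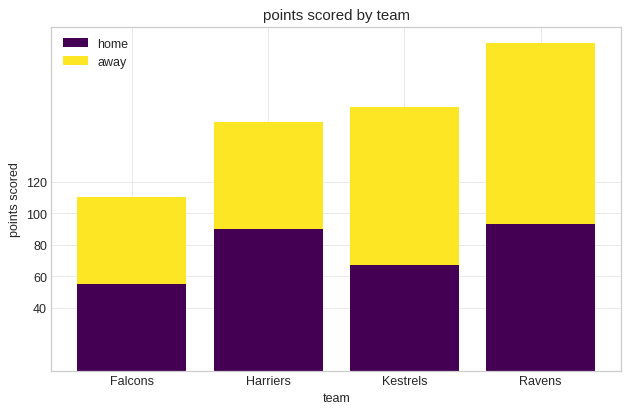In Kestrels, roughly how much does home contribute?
home top ≈ 60, bottom ≈ 0; segment ≈ 60.

≈ 60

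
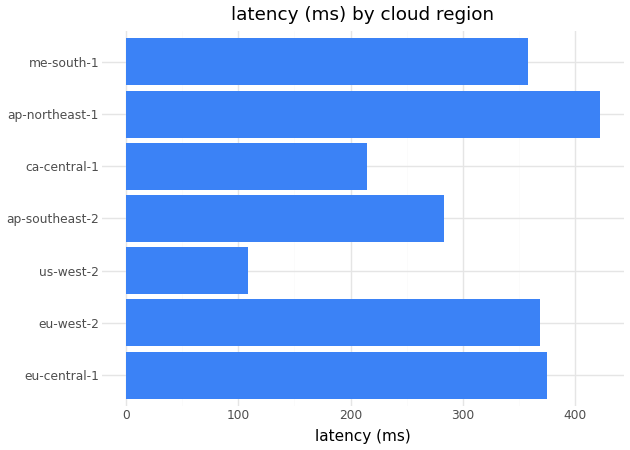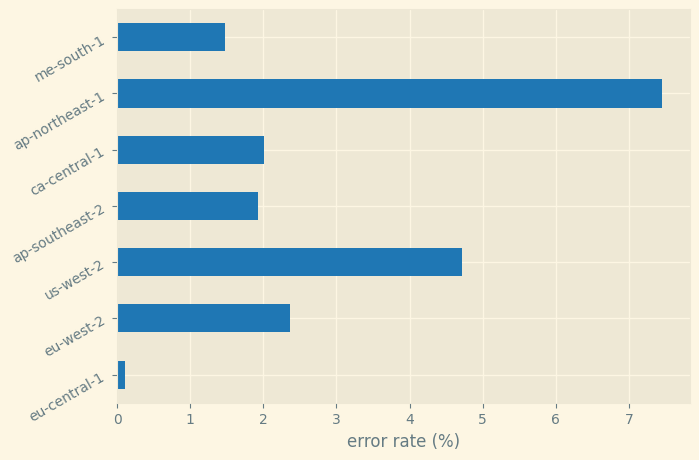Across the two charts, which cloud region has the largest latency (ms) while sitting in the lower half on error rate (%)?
Chart 2 median error rate (%) ≈ 2; below-median cloud regions: eu-central-1, ap-southeast-2, me-south-1. Among those, eu-central-1 has the highest latency (ms) (≈ 400).

eu-central-1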